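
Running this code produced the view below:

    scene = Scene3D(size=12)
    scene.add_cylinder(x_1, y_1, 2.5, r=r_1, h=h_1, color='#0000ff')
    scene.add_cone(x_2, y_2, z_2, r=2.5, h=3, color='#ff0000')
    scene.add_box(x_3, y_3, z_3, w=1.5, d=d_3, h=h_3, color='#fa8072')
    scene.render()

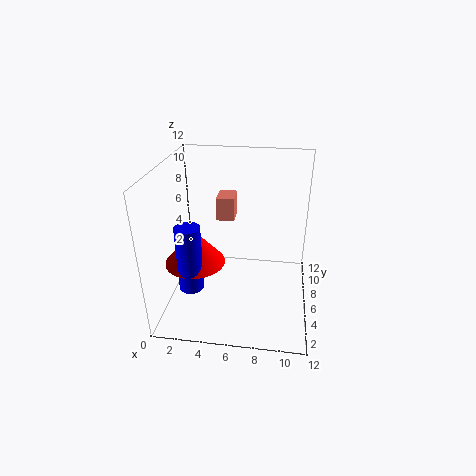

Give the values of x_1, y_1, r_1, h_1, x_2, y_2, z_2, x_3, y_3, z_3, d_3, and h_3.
x_1 = 2.5; y_1 = 3.5; r_1 = 1; h_1 = 5.5; x_2 = 2.5; y_2 = 5; z_2 = 4; x_3 = 4; y_3 = 7; z_3 = 7; d_3 = 2; h_3 = 2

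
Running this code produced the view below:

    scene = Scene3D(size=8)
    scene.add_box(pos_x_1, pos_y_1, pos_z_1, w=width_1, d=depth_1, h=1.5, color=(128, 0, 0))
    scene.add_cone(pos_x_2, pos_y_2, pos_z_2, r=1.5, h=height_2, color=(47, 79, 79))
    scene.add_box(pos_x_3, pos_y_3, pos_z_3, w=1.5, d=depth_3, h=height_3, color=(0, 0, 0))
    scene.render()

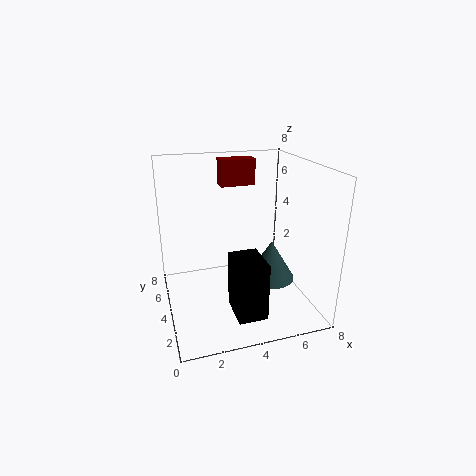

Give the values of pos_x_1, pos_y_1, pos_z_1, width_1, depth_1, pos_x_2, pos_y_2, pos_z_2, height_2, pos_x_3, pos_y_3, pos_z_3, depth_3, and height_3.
pos_x_1 = 3.5, pos_y_1 = 5.5, pos_z_1 = 6.5, width_1 = 2, depth_1 = 1, pos_x_2 = 6.5, pos_y_2 = 5, pos_z_2 = 0.5, height_2 = 2.5, pos_x_3 = 3, pos_y_3 = 0.5, pos_z_3 = 1, depth_3 = 2, height_3 = 3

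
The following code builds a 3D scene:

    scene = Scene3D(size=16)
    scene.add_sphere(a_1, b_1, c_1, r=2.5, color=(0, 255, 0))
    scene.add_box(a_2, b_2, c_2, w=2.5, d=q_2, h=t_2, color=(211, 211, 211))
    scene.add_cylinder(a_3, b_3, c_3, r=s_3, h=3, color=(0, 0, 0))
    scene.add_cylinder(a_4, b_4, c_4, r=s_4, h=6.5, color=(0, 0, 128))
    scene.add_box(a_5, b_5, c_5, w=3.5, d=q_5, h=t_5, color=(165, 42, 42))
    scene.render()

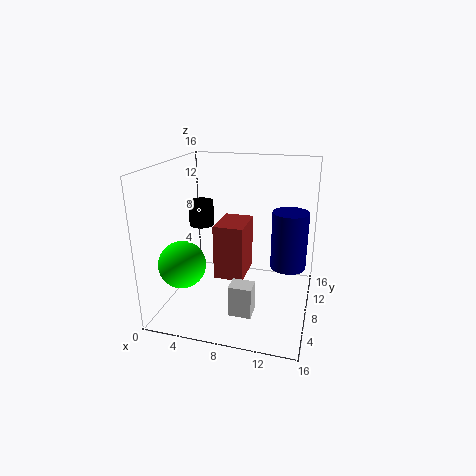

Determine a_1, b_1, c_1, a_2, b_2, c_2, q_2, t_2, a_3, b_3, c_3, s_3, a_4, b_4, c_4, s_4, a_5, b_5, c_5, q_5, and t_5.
a_1 = 3
b_1 = 4
c_1 = 6
a_2 = 8
b_2 = 4
c_2 = 0.5
q_2 = 2
t_2 = 3.5
a_3 = 2.5
b_3 = 11
c_3 = 8
s_3 = 1.5
a_4 = 13.5
b_4 = 9.5
c_4 = 4.5
s_4 = 2
a_5 = 5
b_5 = 8
c_5 = 2.5
q_5 = 5
t_5 = 6.5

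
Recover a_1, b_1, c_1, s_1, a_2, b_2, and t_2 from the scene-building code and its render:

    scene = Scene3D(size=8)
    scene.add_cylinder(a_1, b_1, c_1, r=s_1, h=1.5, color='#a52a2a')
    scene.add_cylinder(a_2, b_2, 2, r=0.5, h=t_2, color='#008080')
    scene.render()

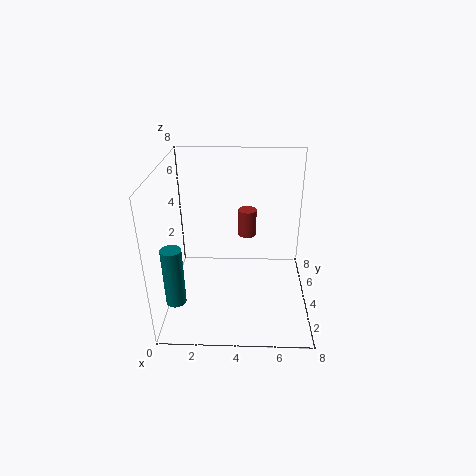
a_1 = 4.5, b_1 = 4.5, c_1 = 4, s_1 = 0.5, a_2 = 1, b_2 = 1, t_2 = 3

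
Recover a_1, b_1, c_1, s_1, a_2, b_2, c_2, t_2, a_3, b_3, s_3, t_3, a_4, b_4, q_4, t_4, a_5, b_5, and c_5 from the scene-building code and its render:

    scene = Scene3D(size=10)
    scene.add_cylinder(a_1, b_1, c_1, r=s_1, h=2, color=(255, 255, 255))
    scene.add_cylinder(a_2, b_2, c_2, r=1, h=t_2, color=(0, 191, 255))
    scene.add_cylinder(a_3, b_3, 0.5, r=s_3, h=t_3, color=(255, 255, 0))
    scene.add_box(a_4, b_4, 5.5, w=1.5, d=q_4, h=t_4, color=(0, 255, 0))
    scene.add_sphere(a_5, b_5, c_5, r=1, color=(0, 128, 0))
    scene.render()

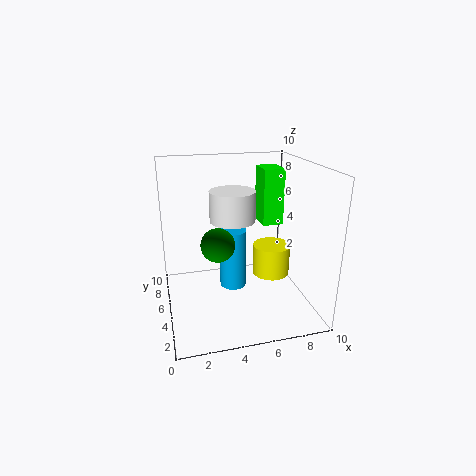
a_1 = 4.5; b_1 = 4.5; c_1 = 6.5; s_1 = 1.5; a_2 = 5; b_2 = 6.5; c_2 = 0.5; t_2 = 4.5; a_3 = 8.5; b_3 = 7.5; s_3 = 1.5; t_3 = 2.5; a_4 = 7; b_4 = 5.5; q_4 = 2; t_4 = 4; a_5 = 3; b_5 = 2; c_5 = 6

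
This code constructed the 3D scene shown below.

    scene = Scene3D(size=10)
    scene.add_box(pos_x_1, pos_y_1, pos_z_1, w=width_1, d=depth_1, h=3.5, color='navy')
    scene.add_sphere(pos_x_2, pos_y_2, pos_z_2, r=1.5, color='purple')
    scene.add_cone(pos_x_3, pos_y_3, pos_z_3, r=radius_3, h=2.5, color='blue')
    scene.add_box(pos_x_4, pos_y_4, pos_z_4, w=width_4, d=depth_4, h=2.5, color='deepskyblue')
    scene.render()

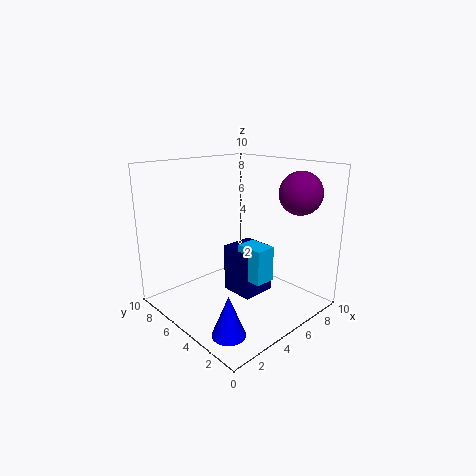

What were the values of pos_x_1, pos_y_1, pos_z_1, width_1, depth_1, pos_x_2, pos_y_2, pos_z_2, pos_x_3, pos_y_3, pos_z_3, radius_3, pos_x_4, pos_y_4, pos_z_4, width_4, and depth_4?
pos_x_1 = 5, pos_y_1 = 4, pos_z_1 = 0.5, width_1 = 2.5, depth_1 = 2.5, pos_x_2 = 8.5, pos_y_2 = 2.5, pos_z_2 = 8, pos_x_3 = 1, pos_y_3 = 1.5, pos_z_3 = 1, radius_3 = 1, pos_x_4 = 5, pos_y_4 = 3, pos_z_4 = 2, width_4 = 1.5, depth_4 = 2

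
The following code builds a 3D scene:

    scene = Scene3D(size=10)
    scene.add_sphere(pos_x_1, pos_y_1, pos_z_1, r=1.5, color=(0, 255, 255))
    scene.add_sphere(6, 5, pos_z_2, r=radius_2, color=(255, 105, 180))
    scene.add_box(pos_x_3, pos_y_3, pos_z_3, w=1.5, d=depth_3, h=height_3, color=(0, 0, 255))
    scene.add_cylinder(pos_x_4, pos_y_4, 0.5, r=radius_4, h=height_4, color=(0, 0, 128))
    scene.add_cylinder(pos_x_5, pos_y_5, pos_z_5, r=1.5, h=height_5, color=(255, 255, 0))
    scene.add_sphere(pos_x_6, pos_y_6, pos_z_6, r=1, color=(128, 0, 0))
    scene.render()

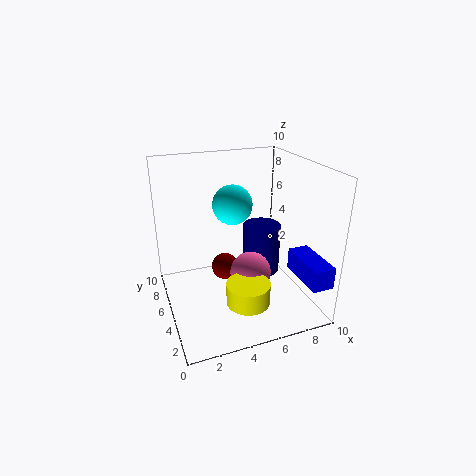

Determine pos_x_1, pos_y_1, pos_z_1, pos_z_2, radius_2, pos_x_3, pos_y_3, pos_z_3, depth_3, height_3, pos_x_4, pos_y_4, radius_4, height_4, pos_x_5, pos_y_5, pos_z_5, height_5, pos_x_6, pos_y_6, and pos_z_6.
pos_x_1 = 5.5, pos_y_1 = 7.5, pos_z_1 = 6.5, pos_z_2 = 2, radius_2 = 1.5, pos_x_3 = 8.5, pos_y_3 = 0.5, pos_z_3 = 2.5, depth_3 = 3.5, height_3 = 1.5, pos_x_4 = 8, pos_y_4 = 7.5, radius_4 = 1.5, height_4 = 4, pos_x_5 = 5, pos_y_5 = 3, pos_z_5 = 1, height_5 = 1.5, pos_x_6 = 4.5, pos_y_6 = 6.5, pos_z_6 = 2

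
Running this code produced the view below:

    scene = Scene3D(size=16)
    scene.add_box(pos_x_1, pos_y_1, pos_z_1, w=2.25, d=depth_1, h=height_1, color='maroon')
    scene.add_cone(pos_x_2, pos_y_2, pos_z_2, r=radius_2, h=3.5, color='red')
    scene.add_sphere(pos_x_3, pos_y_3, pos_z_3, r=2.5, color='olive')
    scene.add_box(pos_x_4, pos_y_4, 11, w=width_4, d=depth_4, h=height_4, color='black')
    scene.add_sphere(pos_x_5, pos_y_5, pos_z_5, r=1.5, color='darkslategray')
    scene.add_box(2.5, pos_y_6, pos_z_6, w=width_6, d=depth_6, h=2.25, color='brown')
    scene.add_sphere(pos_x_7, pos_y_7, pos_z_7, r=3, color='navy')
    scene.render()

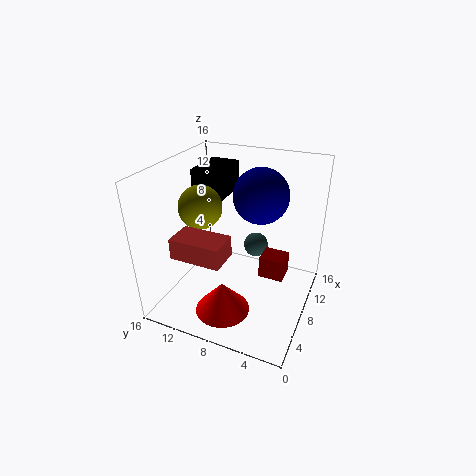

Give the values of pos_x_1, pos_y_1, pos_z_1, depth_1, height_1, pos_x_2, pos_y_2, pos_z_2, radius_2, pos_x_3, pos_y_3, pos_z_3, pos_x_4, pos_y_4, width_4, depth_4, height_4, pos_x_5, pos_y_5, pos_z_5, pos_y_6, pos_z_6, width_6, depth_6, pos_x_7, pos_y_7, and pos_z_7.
pos_x_1 = 5.25
pos_y_1 = 2
pos_z_1 = 5.75
depth_1 = 2.5
height_1 = 2.25
pos_x_2 = 4.25
pos_y_2 = 8.25
pos_z_2 = 0.75
radius_2 = 3
pos_x_3 = 8.25
pos_y_3 = 12.75
pos_z_3 = 10.75
pos_x_4 = 9.5
pos_y_4 = 11
width_4 = 5.5
depth_4 = 3.5
height_4 = 3.5
pos_x_5 = 12.5
pos_y_5 = 7.5
pos_z_5 = 4.75
pos_y_6 = 7.75
pos_z_6 = 7.25
width_6 = 3.25
depth_6 = 5.5
pos_x_7 = 9.5
pos_y_7 = 6
pos_z_7 = 12.75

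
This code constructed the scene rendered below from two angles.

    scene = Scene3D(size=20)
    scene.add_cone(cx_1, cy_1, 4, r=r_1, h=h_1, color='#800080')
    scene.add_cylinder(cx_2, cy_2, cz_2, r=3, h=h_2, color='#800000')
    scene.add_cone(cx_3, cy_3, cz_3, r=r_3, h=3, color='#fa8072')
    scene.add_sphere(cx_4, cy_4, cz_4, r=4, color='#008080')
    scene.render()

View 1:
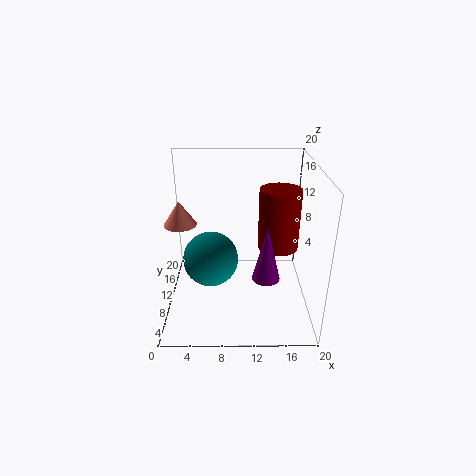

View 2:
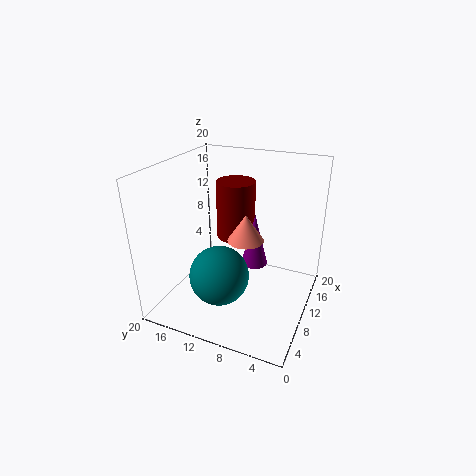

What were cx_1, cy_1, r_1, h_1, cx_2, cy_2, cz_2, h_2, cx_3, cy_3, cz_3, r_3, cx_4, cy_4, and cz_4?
cx_1 = 14, cy_1 = 9, r_1 = 2, h_1 = 8, cx_2 = 16, cy_2 = 13, cz_2 = 7, h_2 = 9, cx_3 = 3, cy_3 = 6, cz_3 = 14, r_3 = 2, cx_4 = 6, cy_4 = 11, cz_4 = 6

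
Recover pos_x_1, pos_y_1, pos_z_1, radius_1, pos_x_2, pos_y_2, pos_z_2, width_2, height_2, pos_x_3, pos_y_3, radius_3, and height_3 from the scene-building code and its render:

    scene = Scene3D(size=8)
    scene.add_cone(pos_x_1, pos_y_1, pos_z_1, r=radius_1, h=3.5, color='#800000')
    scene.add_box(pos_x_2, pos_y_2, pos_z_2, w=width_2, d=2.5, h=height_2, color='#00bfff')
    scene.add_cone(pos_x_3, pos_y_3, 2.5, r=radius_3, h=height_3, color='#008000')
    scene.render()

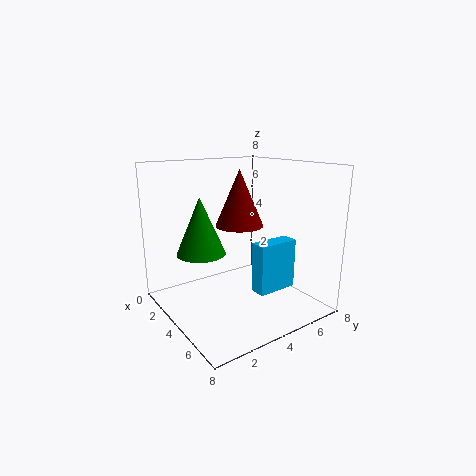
pos_x_1 = 2, pos_y_1 = 5.5, pos_z_1 = 4, radius_1 = 1.5, pos_x_2 = 4, pos_y_2 = 5, pos_z_2 = 0.5, width_2 = 1, height_2 = 3, pos_x_3 = 1.5, pos_y_3 = 3, radius_3 = 1.5, height_3 = 3.5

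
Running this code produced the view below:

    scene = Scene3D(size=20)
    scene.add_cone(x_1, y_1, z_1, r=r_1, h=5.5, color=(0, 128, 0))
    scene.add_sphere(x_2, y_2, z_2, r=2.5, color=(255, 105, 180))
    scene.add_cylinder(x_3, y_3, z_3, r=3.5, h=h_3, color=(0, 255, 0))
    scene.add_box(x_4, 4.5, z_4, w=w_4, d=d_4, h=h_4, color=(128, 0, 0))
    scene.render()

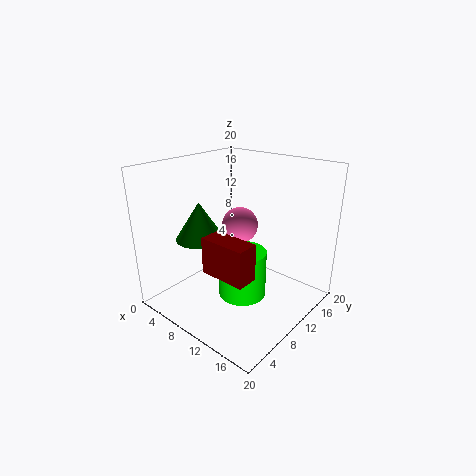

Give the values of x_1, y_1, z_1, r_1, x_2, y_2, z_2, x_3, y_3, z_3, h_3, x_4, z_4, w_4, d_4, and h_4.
x_1 = 4.5; y_1 = 8; z_1 = 9; r_1 = 3.5; x_2 = 9.5; y_2 = 11; z_2 = 11.5; x_3 = 10; y_3 = 11; z_3 = 0.5; h_3 = 7; x_4 = 8.5; z_4 = 6.5; w_4 = 6.5; d_4 = 3; h_4 = 5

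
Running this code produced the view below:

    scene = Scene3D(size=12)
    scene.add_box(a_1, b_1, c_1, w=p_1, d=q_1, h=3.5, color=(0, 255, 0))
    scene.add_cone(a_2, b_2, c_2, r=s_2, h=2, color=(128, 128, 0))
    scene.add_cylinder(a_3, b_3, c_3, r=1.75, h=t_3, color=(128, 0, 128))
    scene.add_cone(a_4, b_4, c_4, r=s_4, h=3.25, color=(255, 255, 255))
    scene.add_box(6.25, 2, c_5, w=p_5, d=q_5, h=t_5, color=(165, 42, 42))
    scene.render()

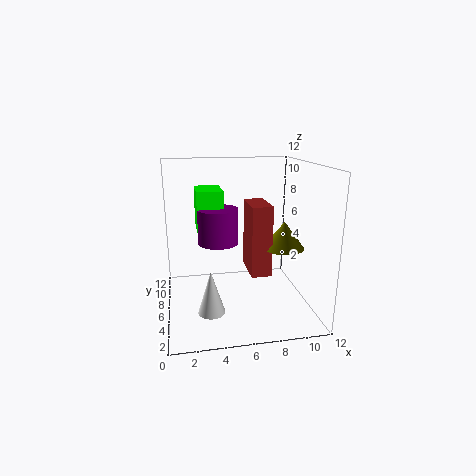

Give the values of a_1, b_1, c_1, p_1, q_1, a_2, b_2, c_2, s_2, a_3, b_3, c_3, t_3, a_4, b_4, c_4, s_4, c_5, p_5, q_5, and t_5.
a_1 = 2.75
b_1 = 7
c_1 = 6.25
p_1 = 2.25
q_1 = 3.25
a_2 = 8.75
b_2 = 2.5
c_2 = 6.25
s_2 = 1.5
a_3 = 4.5
b_3 = 7.25
c_3 = 5.25
t_3 = 3
a_4 = 3.25
b_4 = 2
c_4 = 1.75
s_4 = 1
c_5 = 4.25
p_5 = 1.5
q_5 = 3
t_5 = 5.25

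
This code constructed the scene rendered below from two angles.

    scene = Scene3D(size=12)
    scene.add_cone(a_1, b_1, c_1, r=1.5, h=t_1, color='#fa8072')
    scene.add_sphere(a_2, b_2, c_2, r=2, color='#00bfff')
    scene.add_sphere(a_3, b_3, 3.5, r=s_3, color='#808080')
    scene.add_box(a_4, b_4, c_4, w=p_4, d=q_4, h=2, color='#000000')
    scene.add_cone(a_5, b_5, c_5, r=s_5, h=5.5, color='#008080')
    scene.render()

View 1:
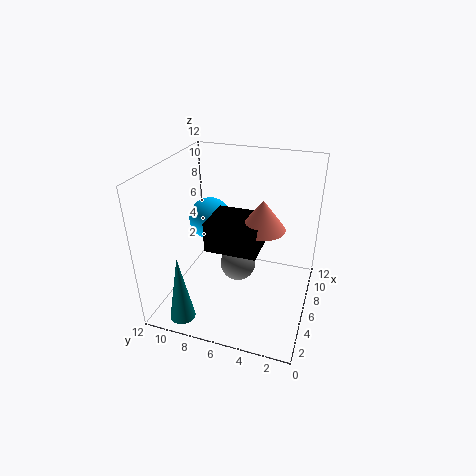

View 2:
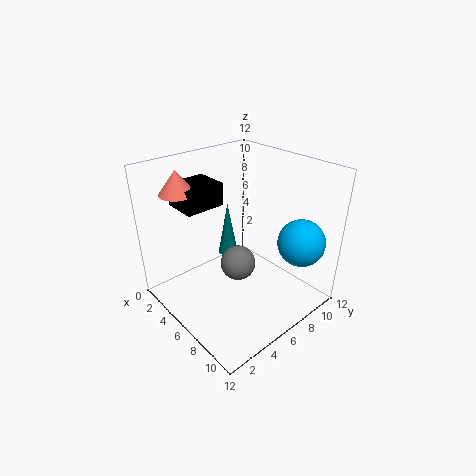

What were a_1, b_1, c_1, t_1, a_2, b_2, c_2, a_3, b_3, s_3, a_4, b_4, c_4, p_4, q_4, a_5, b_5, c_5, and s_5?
a_1 = 2
b_1 = 3
c_1 = 9.5
t_1 = 2
a_2 = 9.5
b_2 = 10
c_2 = 5.5
a_3 = 6
b_3 = 6
s_3 = 1.5
a_4 = 0.5
b_4 = 3
c_4 = 8
p_4 = 3
q_4 = 3.5
a_5 = 1
b_5 = 9
c_5 = 1
s_5 = 1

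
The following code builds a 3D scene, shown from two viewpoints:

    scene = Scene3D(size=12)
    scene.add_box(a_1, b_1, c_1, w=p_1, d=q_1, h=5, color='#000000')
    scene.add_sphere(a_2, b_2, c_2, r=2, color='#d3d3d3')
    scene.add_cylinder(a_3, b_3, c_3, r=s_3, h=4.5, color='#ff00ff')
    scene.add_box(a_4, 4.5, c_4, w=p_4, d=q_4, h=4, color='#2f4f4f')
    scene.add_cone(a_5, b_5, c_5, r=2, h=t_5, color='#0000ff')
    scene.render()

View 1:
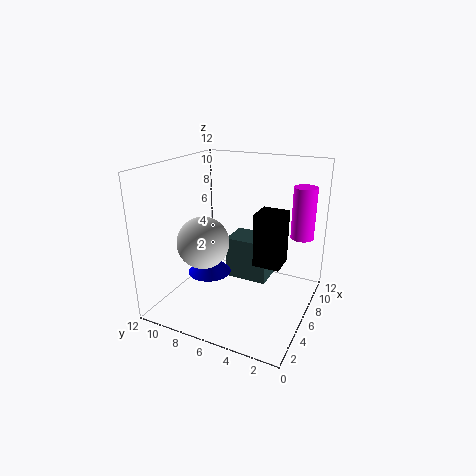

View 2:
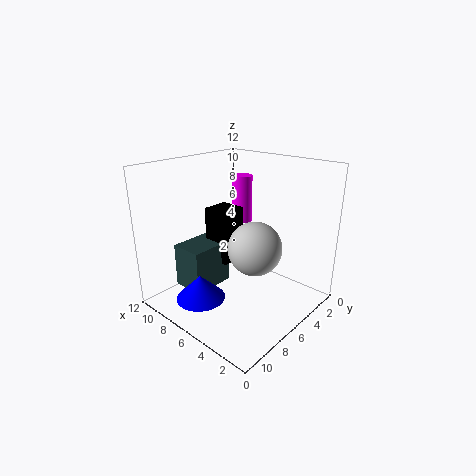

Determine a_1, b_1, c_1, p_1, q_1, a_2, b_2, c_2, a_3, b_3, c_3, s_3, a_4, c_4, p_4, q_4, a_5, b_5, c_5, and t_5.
a_1 = 8; b_1 = 3; c_1 = 2.5; p_1 = 2.5; q_1 = 2.5; a_2 = 3; b_2 = 7.5; c_2 = 6.5; a_3 = 9.5; b_3 = 1.5; c_3 = 5.5; s_3 = 1; a_4 = 8.5; c_4 = 0.5; p_4 = 3; q_4 = 4; a_5 = 7; b_5 = 9.5; c_5 = 1.5; t_5 = 2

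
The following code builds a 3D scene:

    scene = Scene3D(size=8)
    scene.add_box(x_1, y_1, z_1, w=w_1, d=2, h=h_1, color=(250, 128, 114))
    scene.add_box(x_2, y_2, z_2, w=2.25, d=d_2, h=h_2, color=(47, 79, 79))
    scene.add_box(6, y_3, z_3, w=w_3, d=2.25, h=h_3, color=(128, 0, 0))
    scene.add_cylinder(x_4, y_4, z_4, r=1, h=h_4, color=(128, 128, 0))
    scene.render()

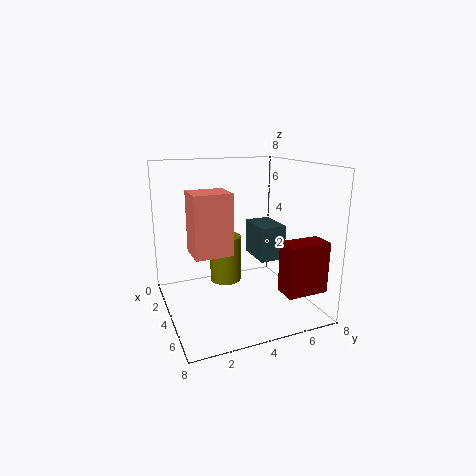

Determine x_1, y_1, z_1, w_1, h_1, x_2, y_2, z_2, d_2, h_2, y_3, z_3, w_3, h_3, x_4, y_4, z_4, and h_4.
x_1 = 3.5
y_1 = 1.25
z_1 = 3.5
w_1 = 1.75
h_1 = 3.25
x_2 = 2.25
y_2 = 5.25
z_2 = 2.5
d_2 = 1.5
h_2 = 2
y_3 = 5.5
z_3 = 1.5
w_3 = 1.25
h_3 = 2.75
x_4 = 1.25
y_4 = 4.25
z_4 = 0.25
h_4 = 3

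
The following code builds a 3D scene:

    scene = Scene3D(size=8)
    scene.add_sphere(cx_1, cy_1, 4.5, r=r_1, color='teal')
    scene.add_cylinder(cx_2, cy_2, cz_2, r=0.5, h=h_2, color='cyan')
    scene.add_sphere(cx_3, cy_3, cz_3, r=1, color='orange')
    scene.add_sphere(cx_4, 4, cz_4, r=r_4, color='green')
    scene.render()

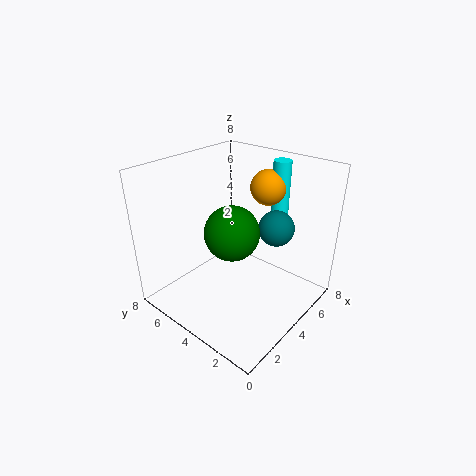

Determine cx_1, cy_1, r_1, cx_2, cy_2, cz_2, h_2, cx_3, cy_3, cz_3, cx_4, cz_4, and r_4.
cx_1 = 5.5; cy_1 = 2.5; r_1 = 1; cx_2 = 6.5; cy_2 = 3; cz_2 = 5; h_2 = 3; cx_3 = 6; cy_3 = 3.5; cz_3 = 6.5; cx_4 = 3.5; cz_4 = 4.5; r_4 = 1.5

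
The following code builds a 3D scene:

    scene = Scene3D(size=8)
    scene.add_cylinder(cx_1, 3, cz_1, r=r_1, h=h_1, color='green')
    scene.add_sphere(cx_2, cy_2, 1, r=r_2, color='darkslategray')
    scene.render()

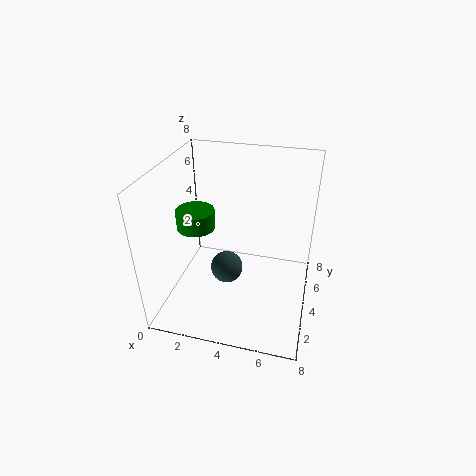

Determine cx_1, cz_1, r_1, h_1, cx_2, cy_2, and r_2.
cx_1 = 2
cz_1 = 5
r_1 = 1
h_1 = 1
cx_2 = 3
cy_2 = 5
r_2 = 1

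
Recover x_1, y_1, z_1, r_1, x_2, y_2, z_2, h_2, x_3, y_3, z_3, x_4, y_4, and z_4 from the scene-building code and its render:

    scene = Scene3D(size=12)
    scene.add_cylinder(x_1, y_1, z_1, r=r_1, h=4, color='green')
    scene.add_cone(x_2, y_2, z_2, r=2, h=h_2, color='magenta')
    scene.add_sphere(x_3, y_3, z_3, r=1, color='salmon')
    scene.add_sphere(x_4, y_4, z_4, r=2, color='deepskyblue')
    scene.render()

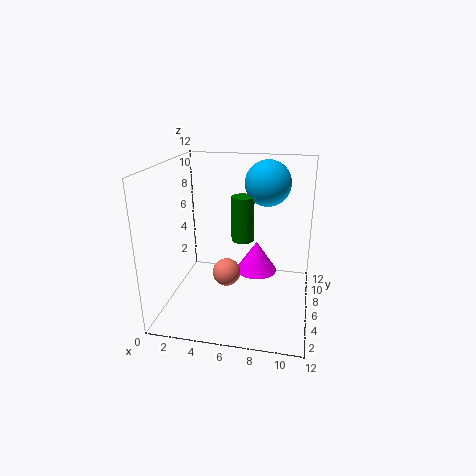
x_1 = 6; y_1 = 8; z_1 = 5; r_1 = 1; x_2 = 7; y_2 = 10; z_2 = 1; h_2 = 3; x_3 = 6; y_3 = 2; z_3 = 5; x_4 = 8; y_4 = 9; z_4 = 10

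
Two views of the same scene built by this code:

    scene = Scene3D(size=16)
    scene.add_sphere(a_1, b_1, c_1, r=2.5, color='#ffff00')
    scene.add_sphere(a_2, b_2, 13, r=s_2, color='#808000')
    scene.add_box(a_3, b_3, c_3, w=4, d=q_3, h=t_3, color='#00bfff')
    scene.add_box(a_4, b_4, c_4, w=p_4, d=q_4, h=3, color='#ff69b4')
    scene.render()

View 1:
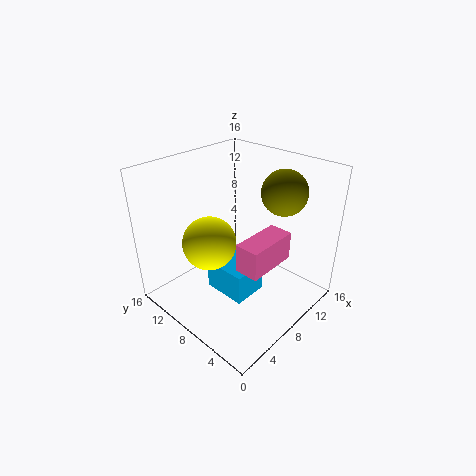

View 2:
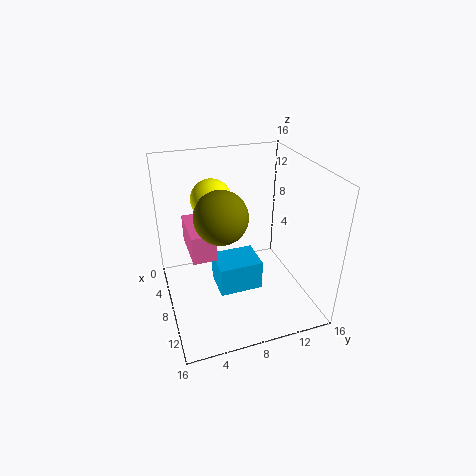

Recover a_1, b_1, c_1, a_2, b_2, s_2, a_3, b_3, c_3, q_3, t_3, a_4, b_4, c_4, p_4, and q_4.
a_1 = 2.5
b_1 = 6.5
c_1 = 10.5
a_2 = 12
b_2 = 5
s_2 = 2.5
a_3 = 5.5
b_3 = 5.5
c_3 = 1.5
q_3 = 5
t_3 = 3.5
a_4 = 4.5
b_4 = 2.5
c_4 = 7
p_4 = 5.5
q_4 = 2.5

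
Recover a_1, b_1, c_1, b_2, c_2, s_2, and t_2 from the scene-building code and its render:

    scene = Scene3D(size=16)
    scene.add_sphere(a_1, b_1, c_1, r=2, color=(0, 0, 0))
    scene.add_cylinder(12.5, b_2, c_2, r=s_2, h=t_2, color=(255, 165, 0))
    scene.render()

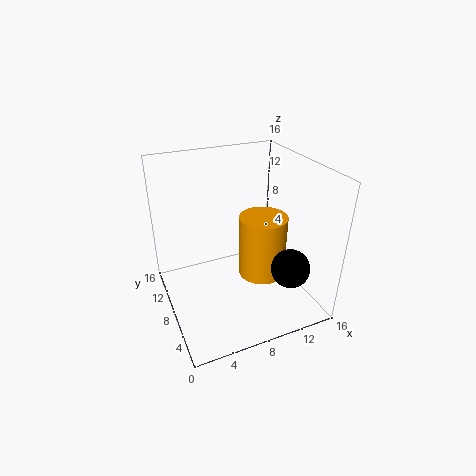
a_1 = 11.5; b_1 = 2.5; c_1 = 6.5; b_2 = 10.5; c_2 = 0.5; s_2 = 3; t_2 = 8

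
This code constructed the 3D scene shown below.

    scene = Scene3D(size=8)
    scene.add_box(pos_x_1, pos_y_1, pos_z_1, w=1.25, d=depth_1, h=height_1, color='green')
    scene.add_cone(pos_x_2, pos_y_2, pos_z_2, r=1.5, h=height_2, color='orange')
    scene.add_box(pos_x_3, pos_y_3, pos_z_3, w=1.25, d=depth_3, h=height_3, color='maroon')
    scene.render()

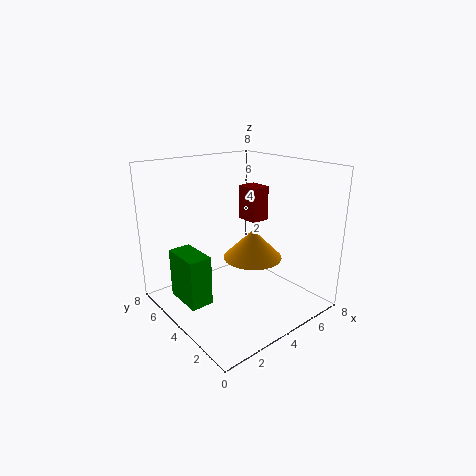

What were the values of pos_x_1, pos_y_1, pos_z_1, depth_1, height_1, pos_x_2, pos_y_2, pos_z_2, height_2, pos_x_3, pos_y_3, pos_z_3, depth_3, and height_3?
pos_x_1 = 0.75; pos_y_1 = 3.75; pos_z_1 = 0.75; depth_1 = 2.25; height_1 = 2.75; pos_x_2 = 3.75; pos_y_2 = 2.5; pos_z_2 = 3.5; height_2 = 1.5; pos_x_3 = 6.75; pos_y_3 = 5.75; pos_z_3 = 3.75; depth_3 = 1.5; height_3 = 2.25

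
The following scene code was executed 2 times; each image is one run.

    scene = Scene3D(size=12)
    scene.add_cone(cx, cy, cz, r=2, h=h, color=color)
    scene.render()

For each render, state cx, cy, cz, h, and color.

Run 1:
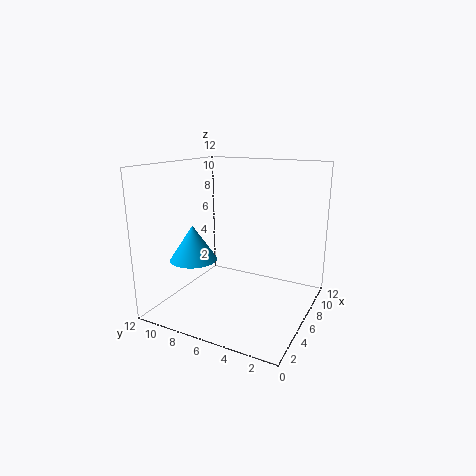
cx = 4.5; cy = 9.5; cz = 4; h = 3; color = 'deepskyblue'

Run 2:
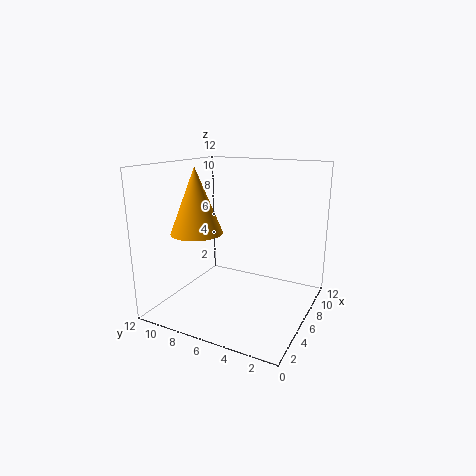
cx = 3; cy = 8; cz = 7; h = 5; color = 'orange'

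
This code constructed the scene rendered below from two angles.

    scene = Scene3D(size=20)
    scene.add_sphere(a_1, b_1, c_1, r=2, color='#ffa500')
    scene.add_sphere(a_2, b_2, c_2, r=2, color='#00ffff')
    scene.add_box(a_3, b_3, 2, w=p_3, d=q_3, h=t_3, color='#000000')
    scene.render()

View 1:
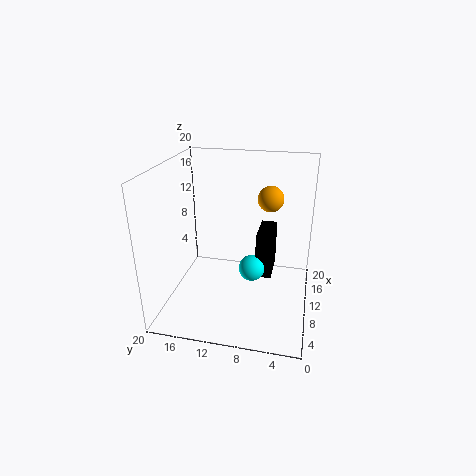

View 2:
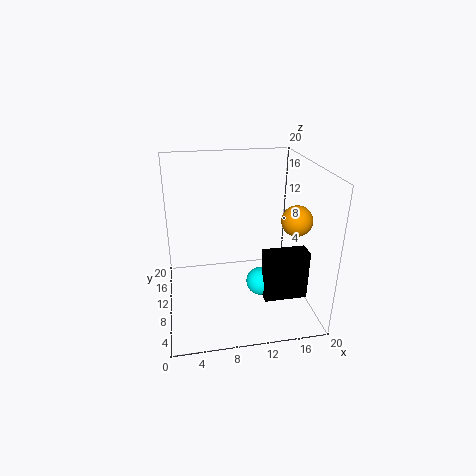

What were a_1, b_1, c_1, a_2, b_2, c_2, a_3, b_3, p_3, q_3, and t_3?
a_1 = 17
b_1 = 6.5
c_1 = 13.5
a_2 = 13
b_2 = 8.5
c_2 = 3.5
a_3 = 13
b_3 = 5.5
p_3 = 6
q_3 = 2.5
t_3 = 7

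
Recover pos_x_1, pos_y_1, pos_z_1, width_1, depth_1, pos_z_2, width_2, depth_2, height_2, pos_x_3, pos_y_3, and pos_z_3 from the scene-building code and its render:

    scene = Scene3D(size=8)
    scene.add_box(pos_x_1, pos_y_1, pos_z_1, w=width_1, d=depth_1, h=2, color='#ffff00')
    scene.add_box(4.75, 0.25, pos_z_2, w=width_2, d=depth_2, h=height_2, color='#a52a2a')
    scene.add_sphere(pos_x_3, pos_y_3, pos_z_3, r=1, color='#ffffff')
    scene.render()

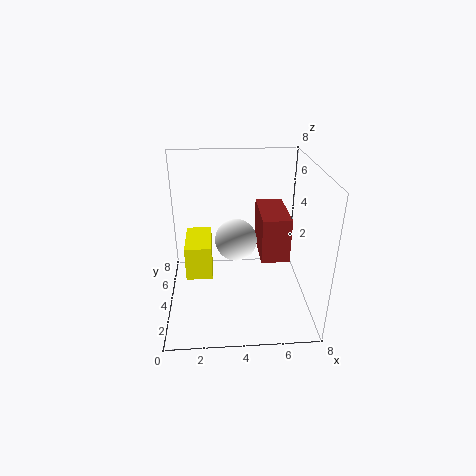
pos_x_1 = 1
pos_y_1 = 3.75
pos_z_1 = 1.5
width_1 = 1.5
depth_1 = 2.75
pos_z_2 = 4.75
width_2 = 1.25
depth_2 = 2.5
height_2 = 2
pos_x_3 = 3.75
pos_y_3 = 2
pos_z_3 = 5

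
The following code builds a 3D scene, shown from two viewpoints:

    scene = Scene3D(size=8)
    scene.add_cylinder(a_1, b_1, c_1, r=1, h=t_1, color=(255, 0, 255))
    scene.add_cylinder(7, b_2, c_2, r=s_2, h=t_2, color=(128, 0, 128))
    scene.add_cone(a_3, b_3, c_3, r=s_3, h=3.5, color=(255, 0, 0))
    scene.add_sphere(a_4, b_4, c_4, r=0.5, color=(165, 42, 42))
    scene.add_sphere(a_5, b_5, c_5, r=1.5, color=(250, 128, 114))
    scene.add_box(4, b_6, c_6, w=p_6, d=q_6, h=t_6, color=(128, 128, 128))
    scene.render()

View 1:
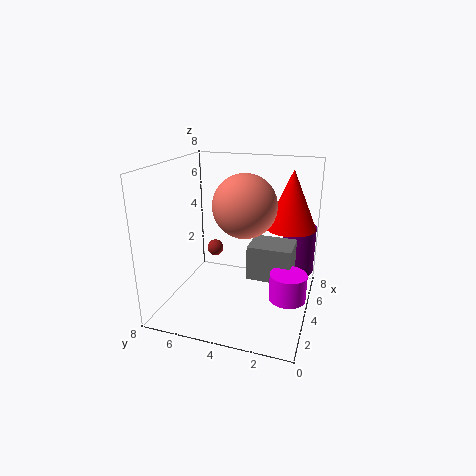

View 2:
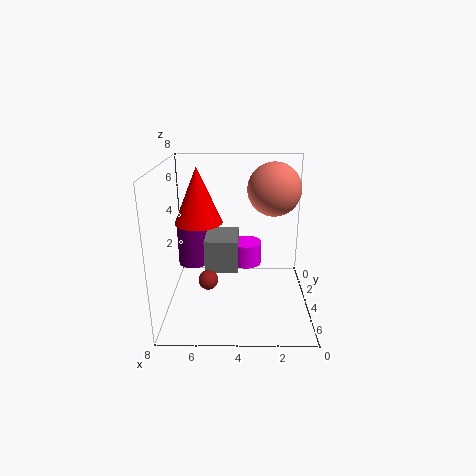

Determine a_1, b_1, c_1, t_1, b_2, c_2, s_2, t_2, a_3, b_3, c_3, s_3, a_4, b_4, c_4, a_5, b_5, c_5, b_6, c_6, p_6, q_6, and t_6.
a_1 = 3.5, b_1 = 1, c_1 = 1, t_1 = 1.5, b_2 = 1, c_2 = 1, s_2 = 1, t_2 = 3, a_3 = 6.5, b_3 = 1.5, c_3 = 4, s_3 = 1.5, a_4 = 5.5, b_4 = 6, c_4 = 2.5, a_5 = 2, b_5 = 3, c_5 = 6.5, b_6 = 1, c_6 = 1.5, p_6 = 2, q_6 = 2.5, t_6 = 2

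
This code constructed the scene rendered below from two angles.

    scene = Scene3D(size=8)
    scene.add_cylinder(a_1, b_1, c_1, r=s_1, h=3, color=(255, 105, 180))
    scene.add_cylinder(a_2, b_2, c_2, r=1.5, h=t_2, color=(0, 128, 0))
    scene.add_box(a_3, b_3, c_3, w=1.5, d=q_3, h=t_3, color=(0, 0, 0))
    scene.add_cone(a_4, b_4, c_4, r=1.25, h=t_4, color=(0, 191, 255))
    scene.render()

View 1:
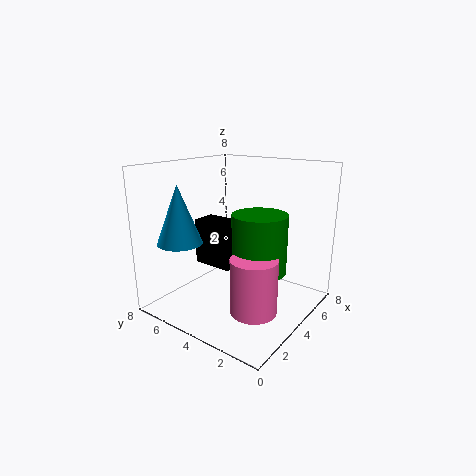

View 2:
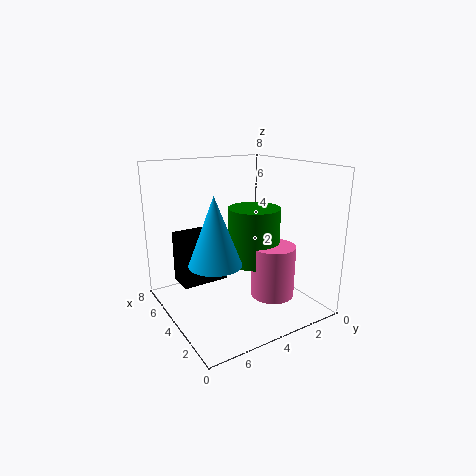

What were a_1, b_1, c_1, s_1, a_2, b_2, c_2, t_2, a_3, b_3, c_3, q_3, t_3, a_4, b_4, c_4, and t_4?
a_1 = 3, b_1 = 2.25, c_1 = 0.5, s_1 = 1.25, a_2 = 4.25, b_2 = 2.75, c_2 = 2.25, t_2 = 3.25, a_3 = 4, b_3 = 4.75, c_3 = 1.75, q_3 = 2.5, t_3 = 2.75, a_4 = 2, b_4 = 6.5, c_4 = 3.75, t_4 = 3.25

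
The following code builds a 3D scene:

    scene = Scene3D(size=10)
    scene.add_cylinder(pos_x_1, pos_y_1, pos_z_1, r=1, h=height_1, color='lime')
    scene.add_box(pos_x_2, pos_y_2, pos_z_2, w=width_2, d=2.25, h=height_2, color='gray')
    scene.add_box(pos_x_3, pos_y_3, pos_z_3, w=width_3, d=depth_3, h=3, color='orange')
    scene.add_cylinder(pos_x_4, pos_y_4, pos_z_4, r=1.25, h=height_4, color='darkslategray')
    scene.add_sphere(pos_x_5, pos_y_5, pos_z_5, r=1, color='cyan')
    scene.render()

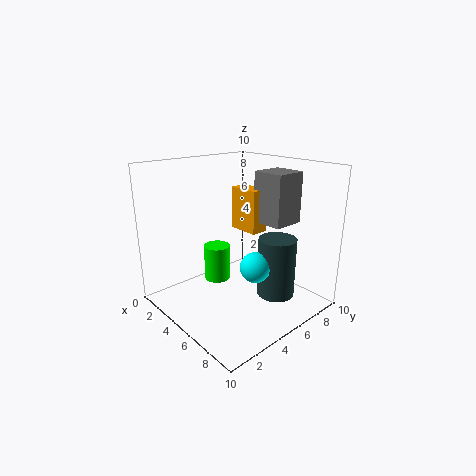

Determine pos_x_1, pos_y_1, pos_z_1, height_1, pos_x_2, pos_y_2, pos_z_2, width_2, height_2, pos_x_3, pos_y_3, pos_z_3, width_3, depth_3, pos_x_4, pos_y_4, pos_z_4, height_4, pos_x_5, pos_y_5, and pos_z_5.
pos_x_1 = 2.25
pos_y_1 = 5.25
pos_z_1 = 0.75
height_1 = 2.75
pos_x_2 = 5.25
pos_y_2 = 6.25
pos_z_2 = 6
width_2 = 2.25
height_2 = 3.5
pos_x_3 = 3.5
pos_y_3 = 5.75
pos_z_3 = 5.25
width_3 = 2.25
depth_3 = 1.25
pos_x_4 = 7.75
pos_y_4 = 6
pos_z_4 = 1.5
height_4 = 4
pos_x_5 = 7.25
pos_y_5 = 4.5
pos_z_5 = 3.75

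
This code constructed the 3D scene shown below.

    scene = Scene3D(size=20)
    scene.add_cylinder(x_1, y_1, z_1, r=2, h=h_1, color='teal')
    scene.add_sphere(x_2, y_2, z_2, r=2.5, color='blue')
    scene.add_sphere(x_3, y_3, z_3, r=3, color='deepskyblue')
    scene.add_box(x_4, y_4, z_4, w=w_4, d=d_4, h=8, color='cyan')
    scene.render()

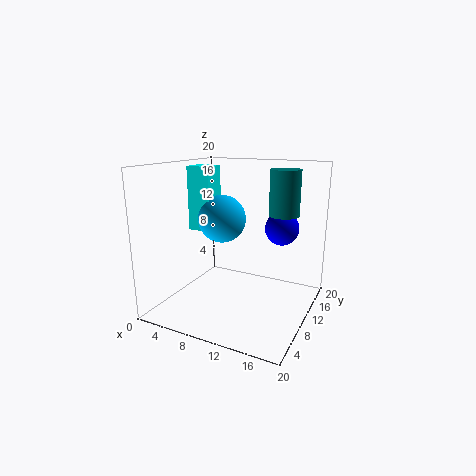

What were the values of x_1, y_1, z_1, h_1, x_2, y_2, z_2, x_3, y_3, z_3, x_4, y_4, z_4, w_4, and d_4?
x_1 = 16
y_1 = 11.5
z_1 = 13.5
h_1 = 6
x_2 = 14.5
y_2 = 15.5
z_2 = 10.5
x_3 = 9.5
y_3 = 6.5
z_3 = 13.5
x_4 = 5.5
y_4 = 5
z_4 = 12
w_4 = 3
d_4 = 3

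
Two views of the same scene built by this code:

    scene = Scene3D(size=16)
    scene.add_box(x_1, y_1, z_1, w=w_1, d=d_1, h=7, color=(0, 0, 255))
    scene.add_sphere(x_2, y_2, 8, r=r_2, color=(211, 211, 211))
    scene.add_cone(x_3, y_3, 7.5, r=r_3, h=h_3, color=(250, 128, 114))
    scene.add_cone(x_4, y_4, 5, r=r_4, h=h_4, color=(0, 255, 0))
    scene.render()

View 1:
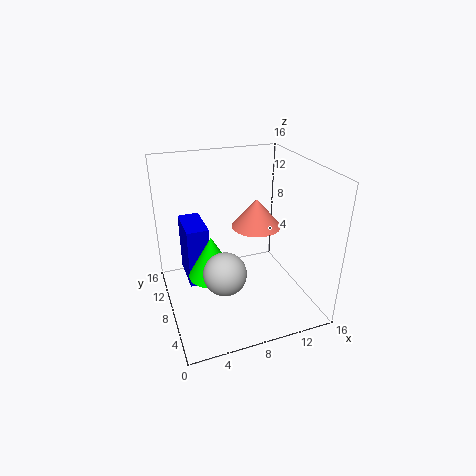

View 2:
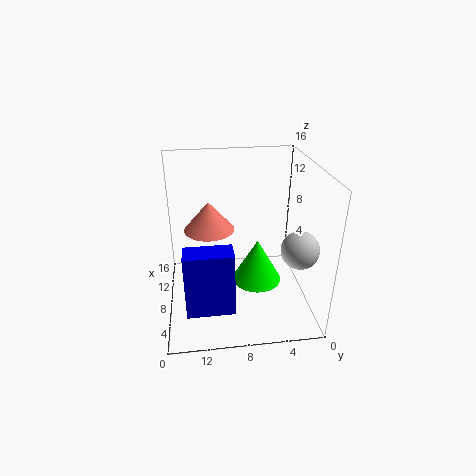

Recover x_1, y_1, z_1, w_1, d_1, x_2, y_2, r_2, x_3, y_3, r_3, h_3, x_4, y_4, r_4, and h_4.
x_1 = 2.5; y_1 = 9; z_1 = 2; w_1 = 2.5; d_1 = 5; x_2 = 4.5; y_2 = 2; r_2 = 2; x_3 = 11.5; y_3 = 11; r_3 = 3; h_3 = 3.5; x_4 = 4.5; y_4 = 6.5; r_4 = 2.5; h_4 = 4.5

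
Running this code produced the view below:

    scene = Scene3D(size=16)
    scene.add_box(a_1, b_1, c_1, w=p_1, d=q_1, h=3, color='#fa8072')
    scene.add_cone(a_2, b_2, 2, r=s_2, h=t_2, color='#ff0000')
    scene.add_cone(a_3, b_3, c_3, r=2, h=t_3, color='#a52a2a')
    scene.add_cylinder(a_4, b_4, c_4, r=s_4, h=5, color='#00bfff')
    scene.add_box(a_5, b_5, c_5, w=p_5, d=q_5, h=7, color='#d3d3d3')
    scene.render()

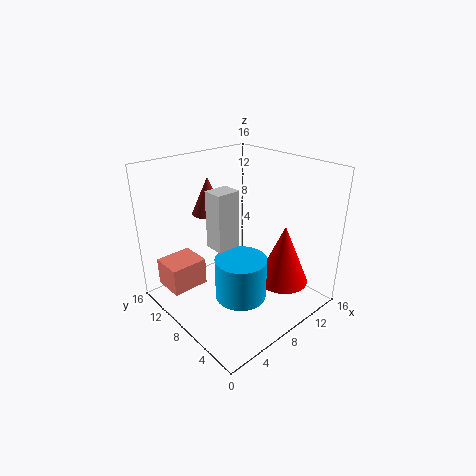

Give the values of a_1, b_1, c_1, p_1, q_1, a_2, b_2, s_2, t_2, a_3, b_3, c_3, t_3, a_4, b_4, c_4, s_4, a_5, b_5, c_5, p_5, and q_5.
a_1 = 0.5, b_1 = 9.5, c_1 = 3, p_1 = 4, q_1 = 3.5, a_2 = 12.5, b_2 = 5, s_2 = 3, t_2 = 7, a_3 = 8.5, b_3 = 14, c_3 = 9, t_3 = 4.5, a_4 = 8, b_4 = 7.5, c_4 = 0.5, s_4 = 3, a_5 = 7, b_5 = 10, c_5 = 5.5, p_5 = 3, q_5 = 2.5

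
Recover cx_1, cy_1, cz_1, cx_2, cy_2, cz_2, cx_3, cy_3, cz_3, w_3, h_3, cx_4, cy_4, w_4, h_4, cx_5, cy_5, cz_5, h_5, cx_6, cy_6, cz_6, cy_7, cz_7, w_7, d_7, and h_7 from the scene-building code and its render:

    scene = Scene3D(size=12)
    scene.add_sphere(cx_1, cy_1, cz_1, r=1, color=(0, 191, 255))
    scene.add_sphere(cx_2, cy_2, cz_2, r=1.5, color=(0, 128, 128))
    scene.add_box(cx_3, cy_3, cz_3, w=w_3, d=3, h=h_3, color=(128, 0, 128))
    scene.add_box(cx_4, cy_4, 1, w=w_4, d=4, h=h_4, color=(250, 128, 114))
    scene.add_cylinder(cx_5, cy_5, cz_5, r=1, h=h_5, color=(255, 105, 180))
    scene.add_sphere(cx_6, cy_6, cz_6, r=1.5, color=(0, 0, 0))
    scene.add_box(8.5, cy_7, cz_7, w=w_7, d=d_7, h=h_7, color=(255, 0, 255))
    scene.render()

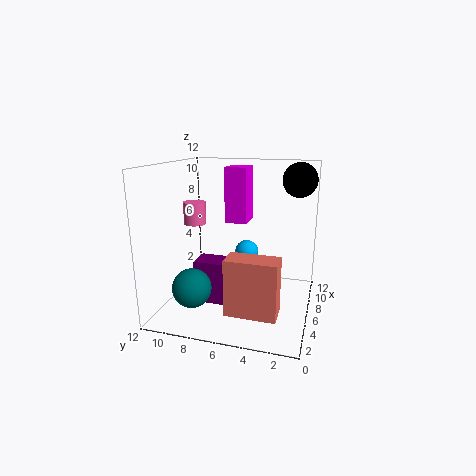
cx_1 = 7, cy_1 = 5.5, cz_1 = 4.5, cx_2 = 2, cy_2 = 8.5, cz_2 = 3, cx_3 = 3.5, cy_3 = 6, cz_3 = 1, w_3 = 2, h_3 = 3.5, cx_4 = 2, cy_4 = 2, w_4 = 2, h_4 = 4.5, cx_5 = 7.5, cy_5 = 10.5, cz_5 = 6.5, h_5 = 2, cx_6 = 9.5, cy_6 = 1.5, cz_6 = 10.5, cy_7 = 6, cz_7 = 6.5, w_7 = 2.5, d_7 = 2, h_7 = 5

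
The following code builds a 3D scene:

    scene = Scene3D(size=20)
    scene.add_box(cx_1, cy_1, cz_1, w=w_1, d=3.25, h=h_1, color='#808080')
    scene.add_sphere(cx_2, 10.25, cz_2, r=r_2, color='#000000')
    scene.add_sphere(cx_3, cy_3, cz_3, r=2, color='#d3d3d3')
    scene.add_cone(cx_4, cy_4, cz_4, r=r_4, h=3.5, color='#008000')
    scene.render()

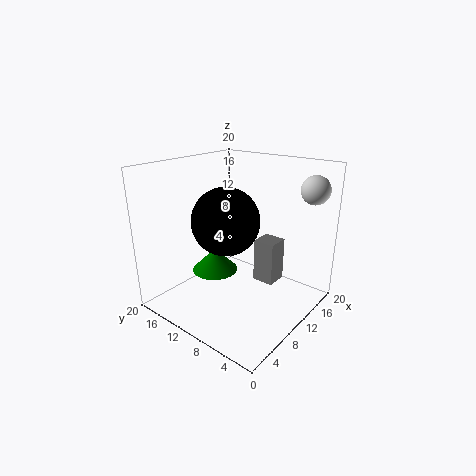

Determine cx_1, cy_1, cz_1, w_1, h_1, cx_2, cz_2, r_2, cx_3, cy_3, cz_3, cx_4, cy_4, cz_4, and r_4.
cx_1 = 13.5, cy_1 = 6.5, cz_1 = 2, w_1 = 3.25, h_1 = 6.5, cx_2 = 7.75, cz_2 = 13, r_2 = 4.5, cx_3 = 17.25, cy_3 = 2.5, cz_3 = 16.5, cx_4 = 10.75, cy_4 = 15.25, cz_4 = 3, r_4 = 3.5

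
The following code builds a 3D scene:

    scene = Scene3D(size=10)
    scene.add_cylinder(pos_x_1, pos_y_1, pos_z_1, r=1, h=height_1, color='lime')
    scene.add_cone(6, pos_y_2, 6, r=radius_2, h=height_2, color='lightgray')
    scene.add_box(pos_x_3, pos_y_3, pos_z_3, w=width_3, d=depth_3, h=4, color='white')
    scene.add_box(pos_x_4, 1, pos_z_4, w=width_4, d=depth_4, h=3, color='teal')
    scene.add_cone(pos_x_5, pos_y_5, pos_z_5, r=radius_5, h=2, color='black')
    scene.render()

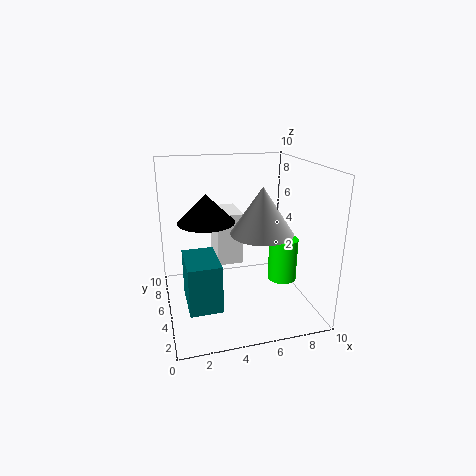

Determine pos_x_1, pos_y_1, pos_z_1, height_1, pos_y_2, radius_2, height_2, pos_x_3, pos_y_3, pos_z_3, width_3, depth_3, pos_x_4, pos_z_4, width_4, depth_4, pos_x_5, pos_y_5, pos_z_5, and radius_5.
pos_x_1 = 8; pos_y_1 = 4; pos_z_1 = 2; height_1 = 3; pos_y_2 = 3; radius_2 = 2; height_2 = 3; pos_x_3 = 4; pos_y_3 = 7; pos_z_3 = 2; width_3 = 2; depth_3 = 3; pos_x_4 = 1; pos_z_4 = 2; width_4 = 2; depth_4 = 3; pos_x_5 = 3; pos_y_5 = 6; pos_z_5 = 6; radius_5 = 2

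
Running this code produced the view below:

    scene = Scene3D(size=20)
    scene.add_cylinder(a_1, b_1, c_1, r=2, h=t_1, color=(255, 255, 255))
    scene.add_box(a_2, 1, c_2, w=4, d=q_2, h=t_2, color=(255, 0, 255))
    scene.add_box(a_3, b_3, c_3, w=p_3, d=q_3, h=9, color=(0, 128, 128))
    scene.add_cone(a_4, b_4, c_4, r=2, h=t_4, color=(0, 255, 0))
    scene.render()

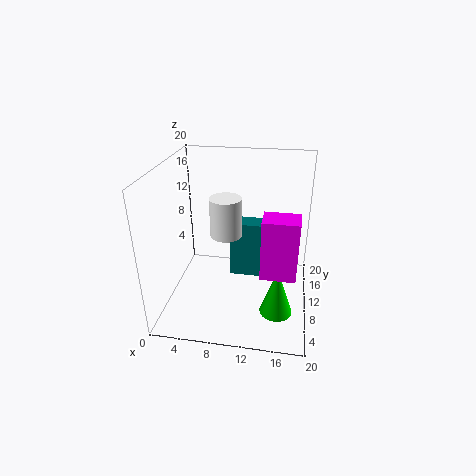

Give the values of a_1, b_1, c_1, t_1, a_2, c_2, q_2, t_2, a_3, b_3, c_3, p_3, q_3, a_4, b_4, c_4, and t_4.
a_1 = 9; b_1 = 7; c_1 = 12; t_1 = 5; a_2 = 14; c_2 = 10; q_2 = 3; t_2 = 7; a_3 = 8; b_3 = 14; c_3 = 1; p_3 = 5; q_3 = 3; a_4 = 16; b_4 = 3; c_4 = 4; t_4 = 6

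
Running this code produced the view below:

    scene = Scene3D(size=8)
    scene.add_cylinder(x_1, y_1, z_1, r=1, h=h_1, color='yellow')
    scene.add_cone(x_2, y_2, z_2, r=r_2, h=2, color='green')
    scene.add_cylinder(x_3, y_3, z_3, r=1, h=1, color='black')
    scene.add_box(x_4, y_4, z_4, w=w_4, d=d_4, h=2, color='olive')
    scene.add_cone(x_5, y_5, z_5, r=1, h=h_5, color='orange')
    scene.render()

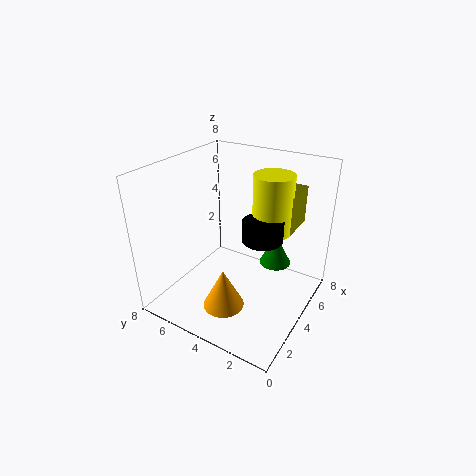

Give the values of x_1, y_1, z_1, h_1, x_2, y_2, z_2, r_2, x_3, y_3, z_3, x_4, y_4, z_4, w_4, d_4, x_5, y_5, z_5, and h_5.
x_1 = 4, y_1 = 2, z_1 = 5, h_1 = 3, x_2 = 7, y_2 = 3, z_2 = 1, r_2 = 1, x_3 = 3, y_3 = 2, z_3 = 5, x_4 = 4, y_4 = 1, z_4 = 5, w_4 = 2, d_4 = 1, x_5 = 1, y_5 = 3, z_5 = 2, h_5 = 2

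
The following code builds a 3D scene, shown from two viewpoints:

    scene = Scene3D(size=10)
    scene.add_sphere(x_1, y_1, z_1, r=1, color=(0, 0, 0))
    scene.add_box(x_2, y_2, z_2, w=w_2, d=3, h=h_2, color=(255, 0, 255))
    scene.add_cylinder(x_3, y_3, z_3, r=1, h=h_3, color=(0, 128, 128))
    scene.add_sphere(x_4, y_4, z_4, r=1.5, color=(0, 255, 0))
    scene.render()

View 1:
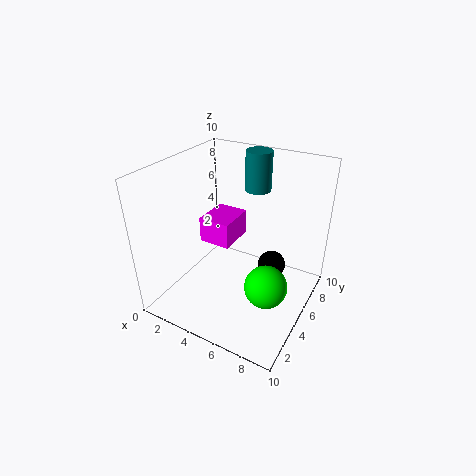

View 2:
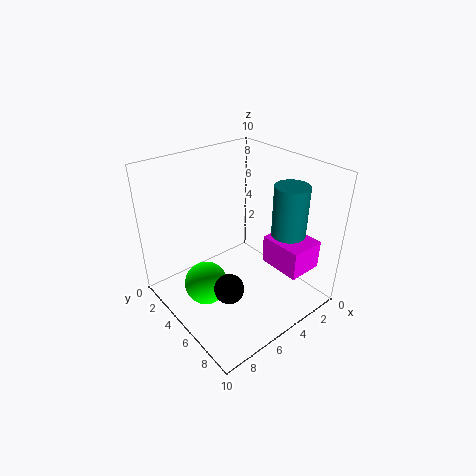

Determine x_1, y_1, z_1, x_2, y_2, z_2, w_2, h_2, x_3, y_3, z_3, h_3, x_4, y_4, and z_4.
x_1 = 7; y_1 = 6.5; z_1 = 2.5; x_2 = 1; y_2 = 6; z_2 = 3; w_2 = 2.5; h_2 = 2; x_3 = 4.5; y_3 = 9; z_3 = 7; h_3 = 3; x_4 = 7.5; y_4 = 4.5; z_4 = 2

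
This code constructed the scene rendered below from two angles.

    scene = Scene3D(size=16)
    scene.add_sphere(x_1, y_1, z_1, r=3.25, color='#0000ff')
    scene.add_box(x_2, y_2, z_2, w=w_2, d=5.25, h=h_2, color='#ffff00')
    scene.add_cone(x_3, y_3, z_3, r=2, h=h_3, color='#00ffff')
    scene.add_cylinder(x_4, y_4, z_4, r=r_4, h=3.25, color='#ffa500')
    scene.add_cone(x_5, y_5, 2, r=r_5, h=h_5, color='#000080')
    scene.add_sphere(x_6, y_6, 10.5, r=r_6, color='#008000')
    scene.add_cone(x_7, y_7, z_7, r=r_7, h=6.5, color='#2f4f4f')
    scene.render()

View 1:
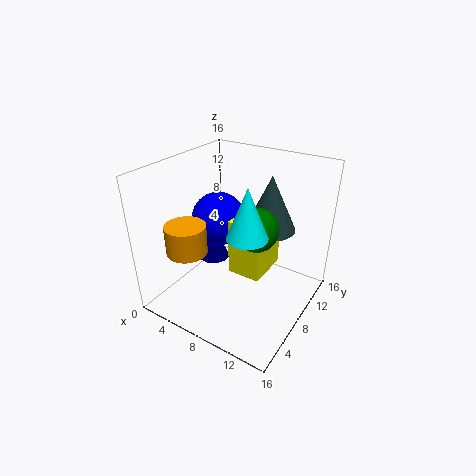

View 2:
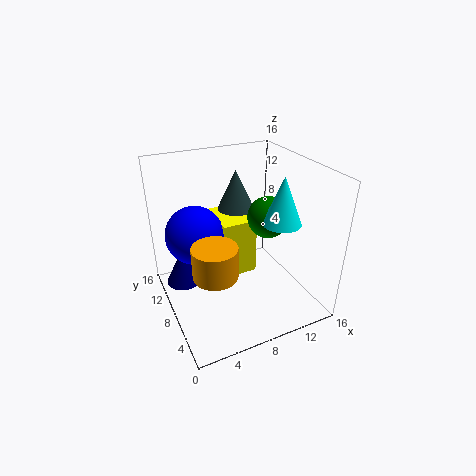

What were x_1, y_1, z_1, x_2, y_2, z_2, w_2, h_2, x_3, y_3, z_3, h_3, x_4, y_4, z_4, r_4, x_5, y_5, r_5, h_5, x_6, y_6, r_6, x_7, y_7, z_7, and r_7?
x_1 = 3.75
y_1 = 10.25
z_1 = 8.25
x_2 = 6.5
y_2 = 8.25
z_2 = 2.75
w_2 = 4
h_2 = 6.75
x_3 = 11.25
y_3 = 4.5
z_3 = 10.75
h_3 = 5
x_4 = 3.75
y_4 = 4.25
z_4 = 6.75
r_4 = 2.25
x_5 = 2.25
y_5 = 11
r_5 = 2
h_5 = 4.25
x_6 = 11
y_6 = 6.75
r_6 = 2.25
x_7 = 9.75
y_7 = 12.25
z_7 = 7.75
r_7 = 3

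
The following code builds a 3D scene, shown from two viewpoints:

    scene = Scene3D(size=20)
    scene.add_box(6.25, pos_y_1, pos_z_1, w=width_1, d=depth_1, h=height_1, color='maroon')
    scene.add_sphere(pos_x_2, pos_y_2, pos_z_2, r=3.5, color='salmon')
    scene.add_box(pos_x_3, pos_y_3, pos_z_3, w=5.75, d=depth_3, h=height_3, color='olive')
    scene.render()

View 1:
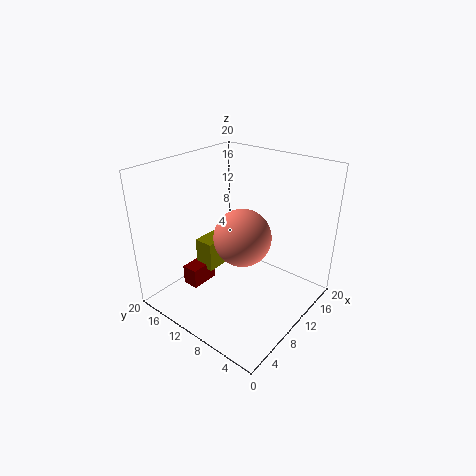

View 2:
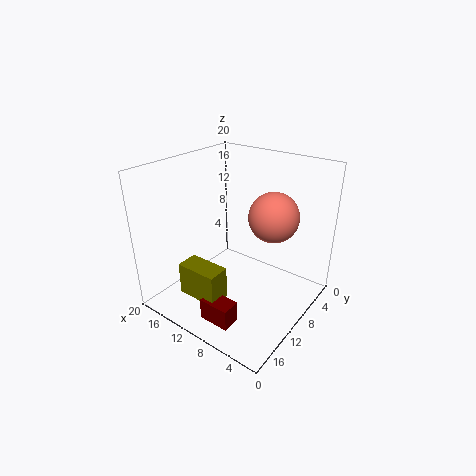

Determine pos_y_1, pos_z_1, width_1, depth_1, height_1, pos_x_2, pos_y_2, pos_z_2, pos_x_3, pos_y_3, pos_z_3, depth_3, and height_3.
pos_y_1 = 15.25, pos_z_1 = 1, width_1 = 4.25, depth_1 = 2.5, height_1 = 3, pos_x_2 = 6.5, pos_y_2 = 6.5, pos_z_2 = 12.75, pos_x_3 = 8.75, pos_y_3 = 14.25, pos_z_3 = 3.25, depth_3 = 3, height_3 = 4.5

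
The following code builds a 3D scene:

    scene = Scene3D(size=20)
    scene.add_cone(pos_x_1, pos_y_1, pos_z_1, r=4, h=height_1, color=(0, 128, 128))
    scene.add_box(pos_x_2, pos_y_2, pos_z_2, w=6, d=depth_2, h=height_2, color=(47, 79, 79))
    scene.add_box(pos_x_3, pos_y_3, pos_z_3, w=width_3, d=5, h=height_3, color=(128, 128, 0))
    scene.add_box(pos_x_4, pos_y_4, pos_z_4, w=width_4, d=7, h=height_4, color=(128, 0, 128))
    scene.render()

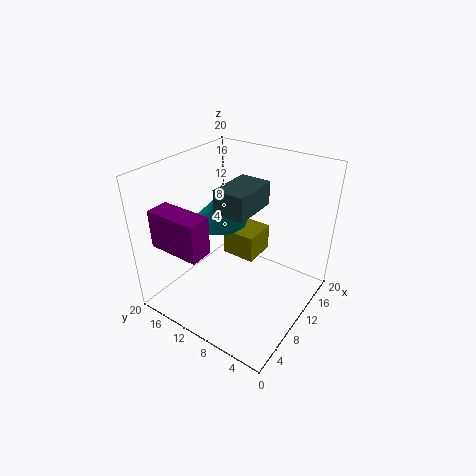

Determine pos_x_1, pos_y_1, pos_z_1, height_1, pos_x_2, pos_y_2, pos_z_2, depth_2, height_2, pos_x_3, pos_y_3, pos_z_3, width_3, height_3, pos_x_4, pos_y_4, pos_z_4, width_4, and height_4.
pos_x_1 = 11; pos_y_1 = 14; pos_z_1 = 11; height_1 = 4; pos_x_2 = 5; pos_y_2 = 6; pos_z_2 = 16; depth_2 = 4; height_2 = 3; pos_x_3 = 12; pos_y_3 = 9; pos_z_3 = 5; width_3 = 5; height_3 = 4; pos_x_4 = 1; pos_y_4 = 10; pos_z_4 = 11; width_4 = 3; height_4 = 5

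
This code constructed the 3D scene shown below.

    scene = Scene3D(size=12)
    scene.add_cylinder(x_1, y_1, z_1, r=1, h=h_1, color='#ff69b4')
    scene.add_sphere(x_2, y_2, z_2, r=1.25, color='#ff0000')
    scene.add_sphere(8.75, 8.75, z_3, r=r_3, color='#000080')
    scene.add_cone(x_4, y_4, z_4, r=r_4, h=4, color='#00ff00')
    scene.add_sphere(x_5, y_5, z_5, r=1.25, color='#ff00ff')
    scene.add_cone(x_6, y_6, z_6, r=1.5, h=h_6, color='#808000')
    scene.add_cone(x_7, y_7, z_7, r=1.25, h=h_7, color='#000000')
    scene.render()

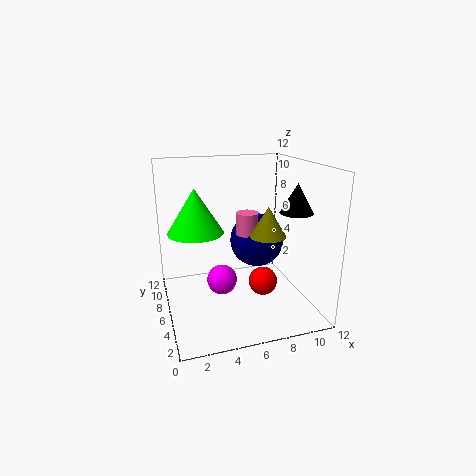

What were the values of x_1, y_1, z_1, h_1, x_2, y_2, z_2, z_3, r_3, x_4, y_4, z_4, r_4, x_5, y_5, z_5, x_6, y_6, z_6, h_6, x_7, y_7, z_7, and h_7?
x_1 = 7.5, y_1 = 8, z_1 = 5.5, h_1 = 2, x_2 = 8.25, y_2 = 5.75, z_2 = 1.75, z_3 = 4.5, r_3 = 2.5, x_4 = 3, y_4 = 9, z_4 = 5.75, r_4 = 2.5, x_5 = 4.5, y_5 = 5.75, z_5 = 2.5, x_6 = 8.25, y_6 = 5, z_6 = 6.25, h_6 = 2.5, x_7 = 9.5, y_7 = 2.75, z_7 = 8.75, h_7 = 2.25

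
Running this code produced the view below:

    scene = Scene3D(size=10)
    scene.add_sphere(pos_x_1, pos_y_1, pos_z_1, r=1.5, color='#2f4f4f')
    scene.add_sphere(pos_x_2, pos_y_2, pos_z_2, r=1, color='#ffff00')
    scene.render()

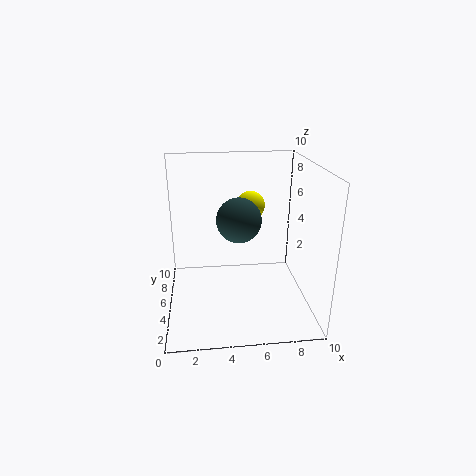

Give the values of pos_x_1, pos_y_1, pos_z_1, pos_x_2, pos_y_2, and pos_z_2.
pos_x_1 = 5; pos_y_1 = 4.5; pos_z_1 = 6.5; pos_x_2 = 6; pos_y_2 = 6; pos_z_2 = 7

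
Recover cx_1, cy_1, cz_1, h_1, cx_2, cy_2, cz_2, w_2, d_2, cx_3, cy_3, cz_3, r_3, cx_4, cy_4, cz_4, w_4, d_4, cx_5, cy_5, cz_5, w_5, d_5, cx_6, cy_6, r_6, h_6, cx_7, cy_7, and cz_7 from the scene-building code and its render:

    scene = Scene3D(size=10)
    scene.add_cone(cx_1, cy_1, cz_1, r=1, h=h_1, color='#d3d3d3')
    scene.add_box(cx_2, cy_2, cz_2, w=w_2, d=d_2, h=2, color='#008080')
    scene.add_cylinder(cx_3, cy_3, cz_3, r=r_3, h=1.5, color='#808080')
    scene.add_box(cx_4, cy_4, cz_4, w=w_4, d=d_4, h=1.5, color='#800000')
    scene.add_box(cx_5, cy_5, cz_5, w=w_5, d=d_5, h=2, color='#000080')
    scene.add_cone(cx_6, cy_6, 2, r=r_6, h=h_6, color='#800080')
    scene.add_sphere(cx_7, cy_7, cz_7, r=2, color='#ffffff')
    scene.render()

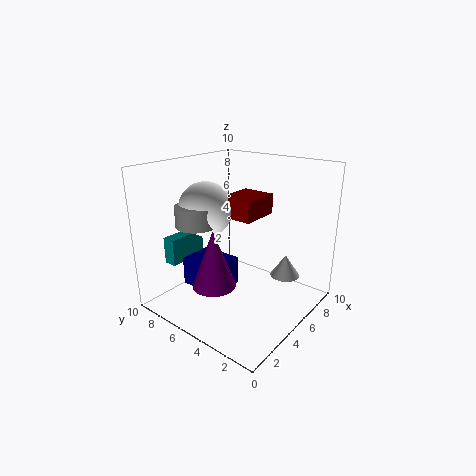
cx_1 = 6.5
cy_1 = 2
cz_1 = 2.5
h_1 = 1.5
cx_2 = 2.5
cy_2 = 9
cz_2 = 2.5
w_2 = 3
d_2 = 1
cx_3 = 4
cy_3 = 8
cz_3 = 5.5
r_3 = 1.5
cx_4 = 5.5
cy_4 = 4.5
cz_4 = 6
w_4 = 3
d_4 = 2.5
cx_5 = 2.5
cy_5 = 5
cz_5 = 1.5
w_5 = 2.5
d_5 = 3
cx_6 = 3
cy_6 = 5.5
r_6 = 1.5
h_6 = 4
cx_7 = 5
cy_7 = 8
cz_7 = 6.5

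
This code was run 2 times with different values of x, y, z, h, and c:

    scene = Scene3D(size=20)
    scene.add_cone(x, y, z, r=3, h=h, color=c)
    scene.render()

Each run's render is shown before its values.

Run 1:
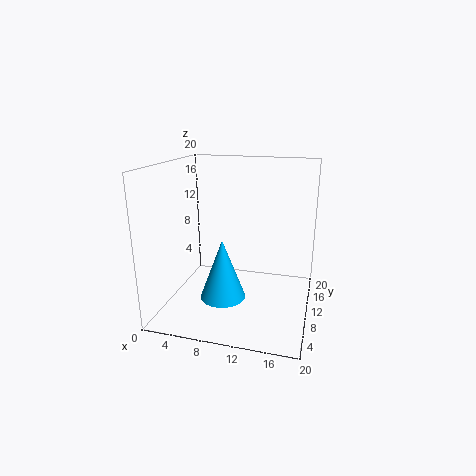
x = 9, y = 6, z = 3, h = 8, c = 'deepskyblue'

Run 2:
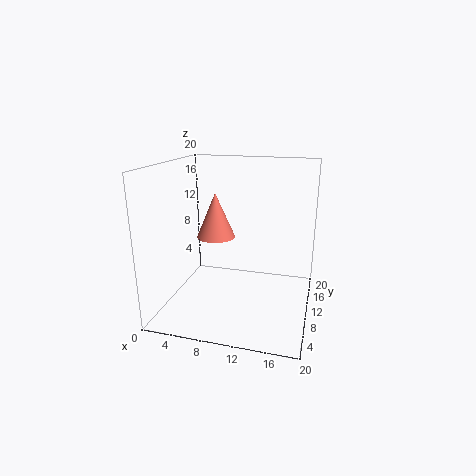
x = 5, y = 15, z = 8, h = 7, c = 'salmon'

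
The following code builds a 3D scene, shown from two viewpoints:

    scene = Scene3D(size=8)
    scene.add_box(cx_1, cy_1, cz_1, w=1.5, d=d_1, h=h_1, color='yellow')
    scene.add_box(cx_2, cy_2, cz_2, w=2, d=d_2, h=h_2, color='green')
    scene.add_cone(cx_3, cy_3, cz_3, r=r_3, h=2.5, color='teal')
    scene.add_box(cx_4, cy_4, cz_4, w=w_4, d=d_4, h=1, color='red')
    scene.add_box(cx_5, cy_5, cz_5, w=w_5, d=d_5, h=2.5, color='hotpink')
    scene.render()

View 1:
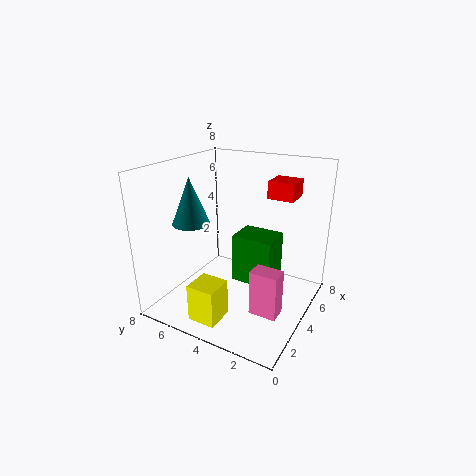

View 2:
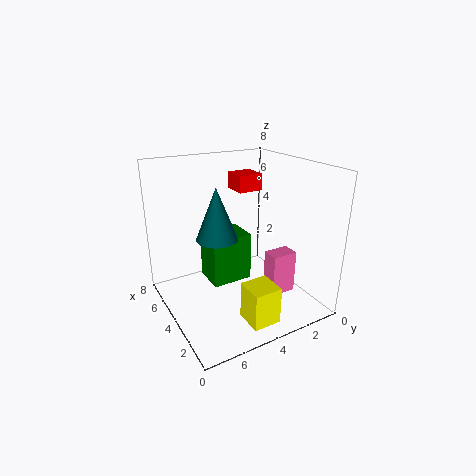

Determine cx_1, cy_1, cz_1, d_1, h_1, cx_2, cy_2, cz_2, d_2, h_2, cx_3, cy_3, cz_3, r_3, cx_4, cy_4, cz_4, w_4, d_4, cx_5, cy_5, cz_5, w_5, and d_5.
cx_1 = 0.5; cy_1 = 3.5; cz_1 = 0.5; d_1 = 1.5; h_1 = 2; cx_2 = 5; cy_2 = 2.5; cz_2 = 0.5; d_2 = 2.5; h_2 = 3; cx_3 = 2.5; cy_3 = 6; cz_3 = 5; r_3 = 1; cx_4 = 5.5; cy_4 = 1.5; cz_4 = 6; w_4 = 1.5; d_4 = 1.5; cx_5 = 2.5; cy_5 = 1; cz_5 = 0.5; w_5 = 1; d_5 = 1.5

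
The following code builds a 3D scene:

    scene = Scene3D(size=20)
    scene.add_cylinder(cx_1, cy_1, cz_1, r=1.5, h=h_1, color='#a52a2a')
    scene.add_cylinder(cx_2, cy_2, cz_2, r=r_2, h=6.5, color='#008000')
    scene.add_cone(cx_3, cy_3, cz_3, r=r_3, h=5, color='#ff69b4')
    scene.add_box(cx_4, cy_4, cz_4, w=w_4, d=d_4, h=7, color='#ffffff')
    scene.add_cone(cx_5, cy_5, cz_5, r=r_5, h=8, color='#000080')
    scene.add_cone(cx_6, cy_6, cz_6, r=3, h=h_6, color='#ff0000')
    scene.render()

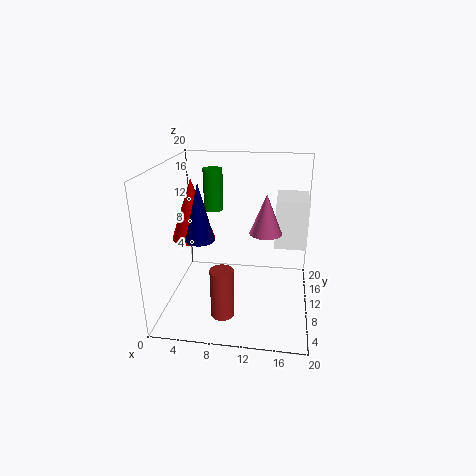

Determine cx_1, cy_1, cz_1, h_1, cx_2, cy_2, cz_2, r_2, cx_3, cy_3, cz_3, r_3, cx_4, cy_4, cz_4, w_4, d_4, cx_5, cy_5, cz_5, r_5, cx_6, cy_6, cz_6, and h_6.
cx_1 = 9; cy_1 = 3.5; cz_1 = 2; h_1 = 6.5; cx_2 = 5; cy_2 = 17; cz_2 = 11.5; r_2 = 1.5; cx_3 = 14; cy_3 = 6.5; cz_3 = 12.5; r_3 = 2; cx_4 = 15; cy_4 = 11.5; cz_4 = 8; w_4 = 4.5; d_4 = 6; cx_5 = 5; cy_5 = 8.5; cz_5 = 10; r_5 = 2; cx_6 = 3.5; cy_6 = 10.5; cz_6 = 9.5; h_6 = 8.5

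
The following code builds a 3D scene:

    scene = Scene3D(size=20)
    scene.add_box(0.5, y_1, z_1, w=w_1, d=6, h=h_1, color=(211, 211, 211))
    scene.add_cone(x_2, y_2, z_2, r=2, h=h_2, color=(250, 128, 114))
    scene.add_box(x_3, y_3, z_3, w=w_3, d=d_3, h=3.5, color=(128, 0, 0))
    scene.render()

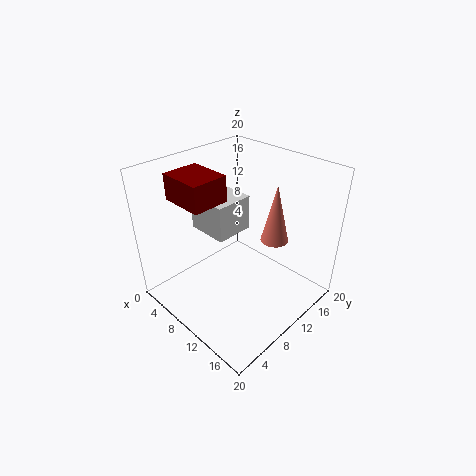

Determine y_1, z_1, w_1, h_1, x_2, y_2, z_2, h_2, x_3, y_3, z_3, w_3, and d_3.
y_1 = 9.5, z_1 = 8, w_1 = 6.5, h_1 = 5.5, x_2 = 12.5, y_2 = 15, z_2 = 8.5, h_2 = 8.5, x_3 = 3.5, y_3 = 3.5, z_3 = 16, w_3 = 6, d_3 = 5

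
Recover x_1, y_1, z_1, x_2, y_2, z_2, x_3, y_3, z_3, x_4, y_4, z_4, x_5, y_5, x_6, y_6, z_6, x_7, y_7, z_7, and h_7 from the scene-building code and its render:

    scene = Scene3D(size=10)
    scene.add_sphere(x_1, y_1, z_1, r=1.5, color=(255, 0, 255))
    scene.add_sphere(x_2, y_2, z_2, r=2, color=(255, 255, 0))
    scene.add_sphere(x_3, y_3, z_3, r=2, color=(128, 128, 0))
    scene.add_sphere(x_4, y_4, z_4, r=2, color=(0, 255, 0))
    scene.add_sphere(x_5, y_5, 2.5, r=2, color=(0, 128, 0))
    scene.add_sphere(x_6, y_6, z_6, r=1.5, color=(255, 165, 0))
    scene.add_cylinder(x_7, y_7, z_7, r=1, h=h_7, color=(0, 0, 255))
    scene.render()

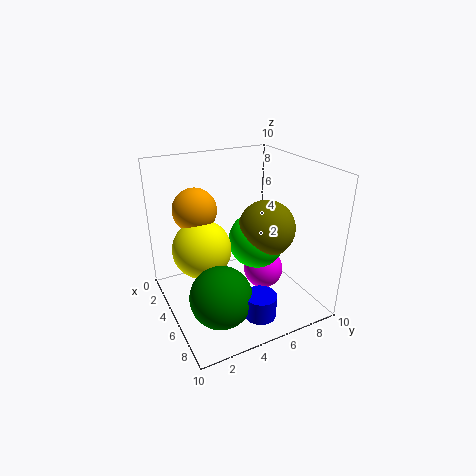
x_1 = 4.5; y_1 = 7.5; z_1 = 1.5; x_2 = 4.5; y_2 = 2.5; z_2 = 4.5; x_3 = 5.5; y_3 = 7; z_3 = 5.5; x_4 = 5; y_4 = 6.5; z_4 = 4.5; x_5 = 7.5; y_5 = 2.5; x_6 = 3.5; y_6 = 2.5; z_6 = 7; x_7 = 9; y_7 = 4.5; z_7 = 1.5; h_7 = 1.5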